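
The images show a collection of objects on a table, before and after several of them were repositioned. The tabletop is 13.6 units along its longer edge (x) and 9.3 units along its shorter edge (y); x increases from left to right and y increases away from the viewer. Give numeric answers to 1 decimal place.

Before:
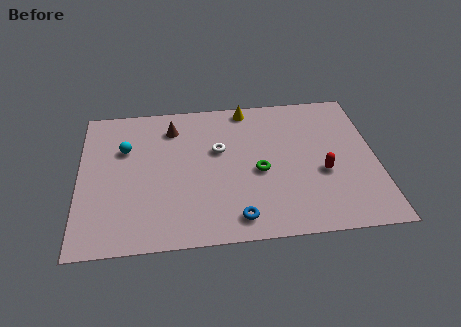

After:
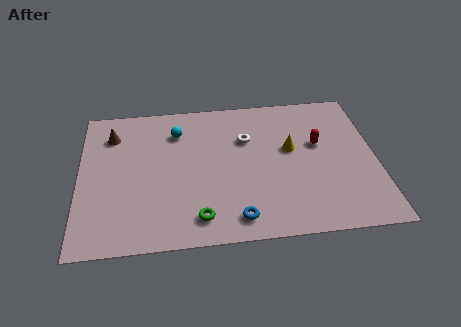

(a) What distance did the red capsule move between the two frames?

1.9

The red capsule was near (11.1, 3.7) before and (11.0, 5.6) after, so it travelled √(0.1² + 1.9²) ≈ 1.9 units.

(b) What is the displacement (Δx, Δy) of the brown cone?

(-2.8, -0.2)

The brown cone started near (4.3, 7.4) and ended near (1.5, 7.2).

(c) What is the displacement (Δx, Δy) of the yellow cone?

(1.9, -3.0)

From the two frames, the yellow cone sits at roughly (7.8, 8.4) before and (9.7, 5.4) after.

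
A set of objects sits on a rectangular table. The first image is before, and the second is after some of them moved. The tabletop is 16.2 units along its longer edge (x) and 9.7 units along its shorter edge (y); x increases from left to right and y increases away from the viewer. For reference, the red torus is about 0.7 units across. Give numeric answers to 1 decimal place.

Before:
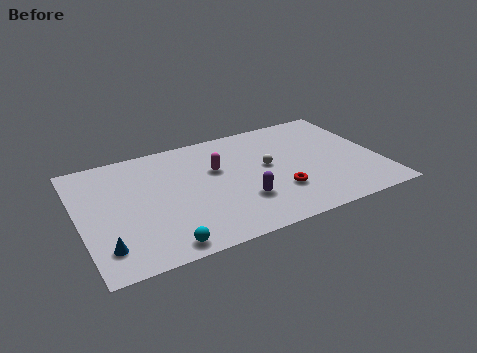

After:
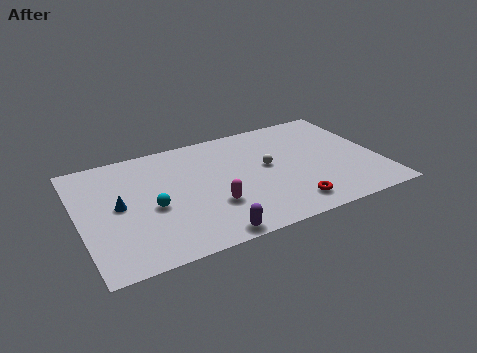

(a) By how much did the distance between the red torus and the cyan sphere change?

+0.8

They were about 6.8 units apart before and 7.6 after — 0.8 units further apart.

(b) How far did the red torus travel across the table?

1.4

The red torus was near (10.5, 2.9) before and (10.9, 1.6) after, so it travelled √(0.4² + 1.3²) ≈ 1.4 units.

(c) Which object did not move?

the white sphere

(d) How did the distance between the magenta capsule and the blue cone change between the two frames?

-2.4

The distance was about 7.6 in the first image and 5.2 in the second, so they moved 2.4 units closer together.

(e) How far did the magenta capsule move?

3.1

The magenta capsule moved from about (7.5, 6.1) to (6.9, 3.1), a distance of √(0.6² + 3.0²) ≈ 3.1.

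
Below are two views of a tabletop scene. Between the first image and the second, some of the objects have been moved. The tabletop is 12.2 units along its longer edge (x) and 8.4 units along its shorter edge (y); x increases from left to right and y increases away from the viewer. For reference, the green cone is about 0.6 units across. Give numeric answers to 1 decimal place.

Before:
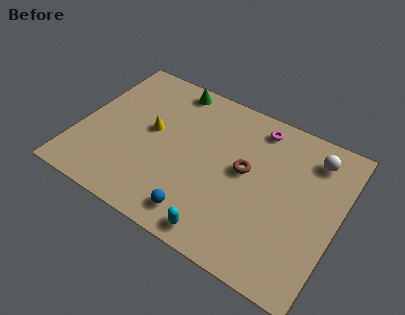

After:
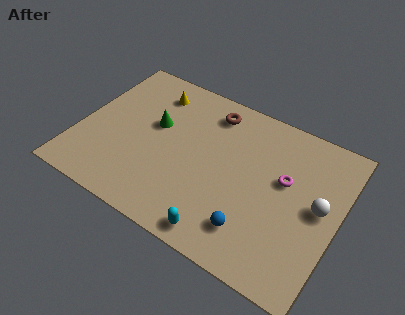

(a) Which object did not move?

the cyan capsule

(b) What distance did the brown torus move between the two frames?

3.1

The brown torus moved from about (7.8, 4.6) to (5.8, 7.0), a distance of √(2.0² + 2.4²) ≈ 3.1.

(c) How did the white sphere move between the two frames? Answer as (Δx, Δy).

(0.6, -2.4)

From the two frames, the white sphere sits at roughly (10.7, 6.8) before and (11.3, 4.4) after.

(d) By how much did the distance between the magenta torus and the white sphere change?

-0.9

They were about 2.7 units apart before and 1.8 after — 0.9 units closer together.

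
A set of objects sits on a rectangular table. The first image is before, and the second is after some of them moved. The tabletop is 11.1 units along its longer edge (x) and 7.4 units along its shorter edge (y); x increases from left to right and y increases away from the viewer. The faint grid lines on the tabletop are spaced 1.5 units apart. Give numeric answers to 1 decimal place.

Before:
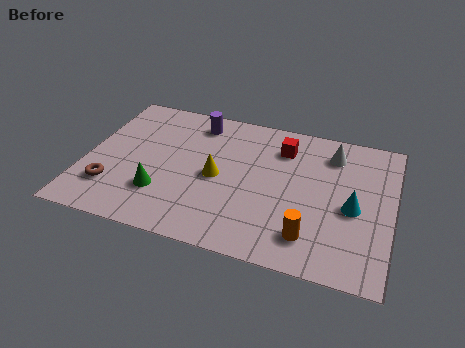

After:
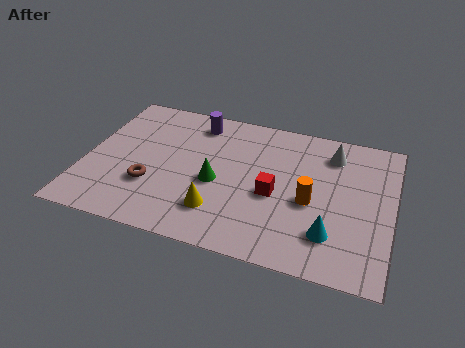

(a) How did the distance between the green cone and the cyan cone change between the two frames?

-2.5

They were about 6.9 units apart before and 4.4 after — 2.5 units closer together.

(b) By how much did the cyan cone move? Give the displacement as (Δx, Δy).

(-0.7, -1.5)

The cyan cone was at about (9.7, 3.3) and moved to about (9.0, 1.8).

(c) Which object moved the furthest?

the red cube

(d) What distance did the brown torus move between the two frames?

1.5

The brown torus was near (1.1, 1.9) before and (2.5, 2.4) after, so it travelled √(1.4² + 0.5²) ≈ 1.5 units.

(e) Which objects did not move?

the white cone and the purple cylinder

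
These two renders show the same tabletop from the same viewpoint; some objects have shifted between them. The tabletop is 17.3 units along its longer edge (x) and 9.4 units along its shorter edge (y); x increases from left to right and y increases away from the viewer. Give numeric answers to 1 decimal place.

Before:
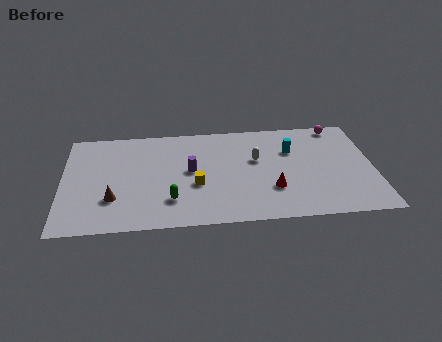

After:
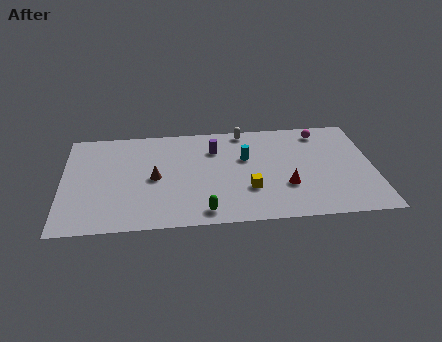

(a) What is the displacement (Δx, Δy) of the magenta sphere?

(-1.0, -0.5)

The magenta sphere was at about (15.5, 8.5) and moved to about (14.5, 8.0).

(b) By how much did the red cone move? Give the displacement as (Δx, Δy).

(0.8, 0.2)

The red cone started near (11.6, 2.9) and ended near (12.4, 3.1).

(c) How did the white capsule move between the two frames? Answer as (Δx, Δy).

(-0.6, 2.8)

From the two frames, the white capsule sits at roughly (10.8, 5.7) before and (10.2, 8.5) after.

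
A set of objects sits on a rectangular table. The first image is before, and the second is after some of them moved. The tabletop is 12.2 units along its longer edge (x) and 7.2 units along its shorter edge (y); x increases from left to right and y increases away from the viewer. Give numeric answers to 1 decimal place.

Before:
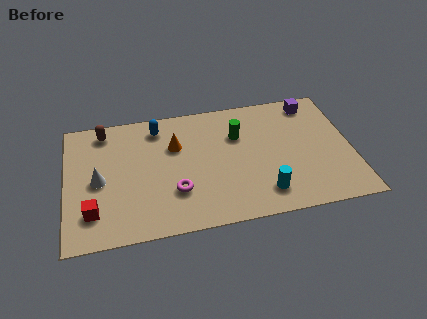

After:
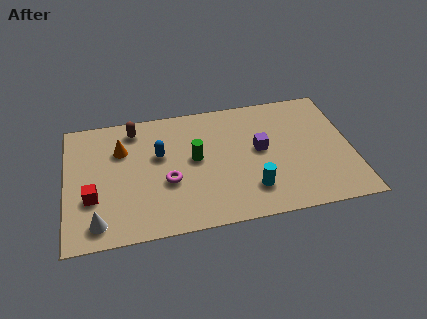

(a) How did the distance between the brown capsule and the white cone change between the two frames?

+2.5

Before: roughly 2.8 units apart; after: 5.3. That's 2.5 units further apart.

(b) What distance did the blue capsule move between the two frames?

1.6

The blue capsule moved from about (4.0, 6.0) to (4.0, 4.4), a distance of √(0.0² + 1.6²) ≈ 1.6.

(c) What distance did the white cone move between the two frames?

2.3

The white cone moved from about (1.4, 3.4) to (1.3, 1.1), a distance of √(0.1² + 2.3²) ≈ 2.3.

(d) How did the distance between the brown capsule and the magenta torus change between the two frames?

-1.4

They were about 4.9 units apart before and 3.5 after — 1.4 units closer together.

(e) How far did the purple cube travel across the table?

3.3

The purple cube moved from about (10.7, 6.2) to (8.3, 3.9), a distance of √(2.4² + 2.3²) ≈ 3.3.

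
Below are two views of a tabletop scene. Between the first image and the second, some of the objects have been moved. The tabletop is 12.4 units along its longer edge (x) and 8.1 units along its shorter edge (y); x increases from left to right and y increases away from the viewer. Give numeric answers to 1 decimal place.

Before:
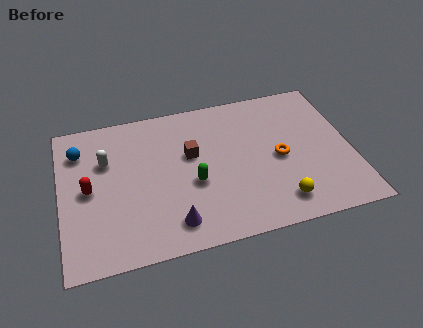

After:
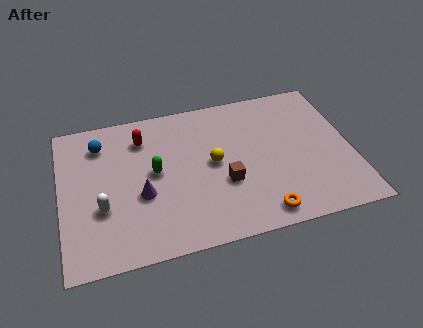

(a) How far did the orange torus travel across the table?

3.0

The orange torus was near (9.3, 3.8) before and (8.3, 1.0) after, so it travelled √(1.0² + 2.8²) ≈ 3.0 units.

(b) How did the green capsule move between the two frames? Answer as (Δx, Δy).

(-1.6, 1.0)

The green capsule started near (5.6, 3.3) and ended near (4.0, 4.3).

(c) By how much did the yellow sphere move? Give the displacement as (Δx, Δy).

(-2.6, 2.8)

The yellow sphere started near (9.1, 1.4) and ended near (6.5, 4.2).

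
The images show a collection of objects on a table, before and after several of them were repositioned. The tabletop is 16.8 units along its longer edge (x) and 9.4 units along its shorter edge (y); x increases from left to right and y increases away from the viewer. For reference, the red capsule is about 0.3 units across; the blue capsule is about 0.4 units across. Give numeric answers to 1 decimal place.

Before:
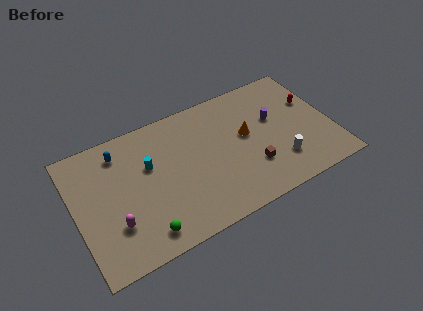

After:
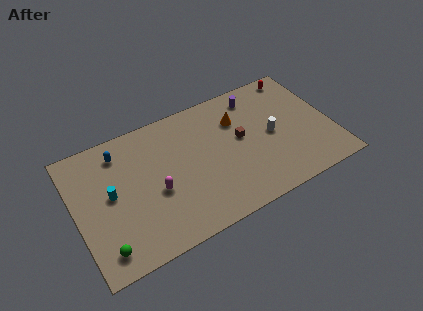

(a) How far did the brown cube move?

2.4

The brown cube moved from about (11.3, 2.8) to (10.9, 5.2), a distance of √(0.4² + 2.4²) ≈ 2.4.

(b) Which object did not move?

the blue capsule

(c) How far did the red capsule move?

2.5

The red capsule was near (15.8, 6.0) before and (15.2, 8.4) after, so it travelled √(0.6² + 2.4²) ≈ 2.5 units.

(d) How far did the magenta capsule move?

3.0

The magenta capsule moved from about (2.3, 2.8) to (5.1, 3.9), a distance of √(2.8² + 1.1²) ≈ 3.0.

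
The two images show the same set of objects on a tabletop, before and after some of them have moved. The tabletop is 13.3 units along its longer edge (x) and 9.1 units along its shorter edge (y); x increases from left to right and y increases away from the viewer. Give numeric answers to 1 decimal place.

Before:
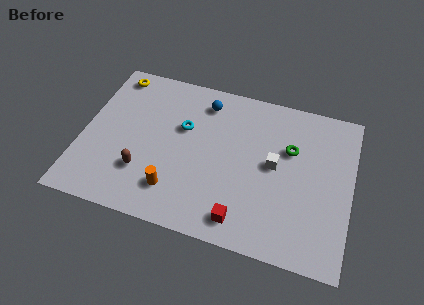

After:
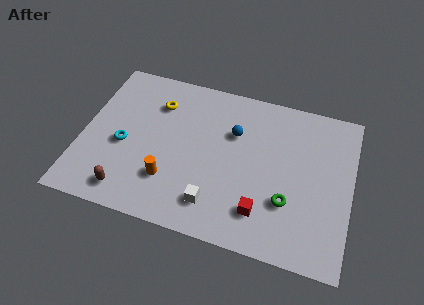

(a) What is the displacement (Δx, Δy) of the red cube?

(0.9, 0.7)

From the two frames, the red cube sits at roughly (8.2, 1.3) before and (9.1, 2.0) after.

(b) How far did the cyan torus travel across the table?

3.3

From (4.9, 5.7) to (2.1, 3.9), the cyan torus covered √(2.8² + 1.8²) ≈ 3.3 units.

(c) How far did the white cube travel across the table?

4.0

From (9.5, 4.8) to (6.8, 1.8), the white cube covered √(2.7² + 3.0²) ≈ 4.0 units.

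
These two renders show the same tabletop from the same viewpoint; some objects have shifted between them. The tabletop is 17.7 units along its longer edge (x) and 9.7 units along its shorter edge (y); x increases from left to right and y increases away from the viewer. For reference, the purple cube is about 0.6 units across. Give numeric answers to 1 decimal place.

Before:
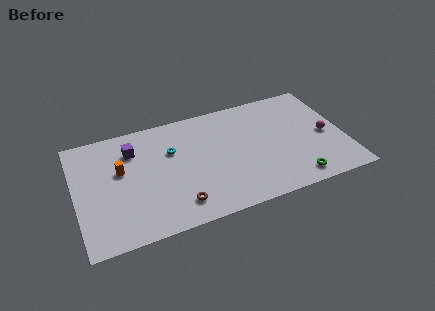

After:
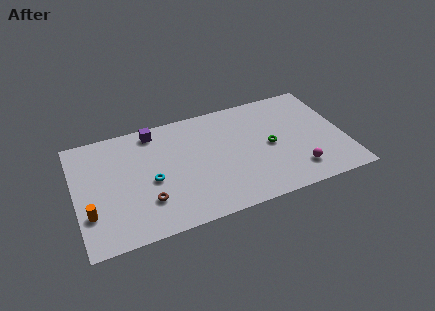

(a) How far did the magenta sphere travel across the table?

3.3

The magenta sphere was near (16.5, 4.5) before and (14.3, 2.0) after, so it travelled √(2.2² + 2.5²) ≈ 3.3 units.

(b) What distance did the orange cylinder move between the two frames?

3.6

The orange cylinder moved from about (3.0, 5.8) to (0.8, 2.9), a distance of √(2.2² + 2.9²) ≈ 3.6.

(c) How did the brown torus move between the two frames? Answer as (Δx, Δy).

(-1.9, 0.9)

The brown torus was at about (6.4, 1.8) and moved to about (4.5, 2.7).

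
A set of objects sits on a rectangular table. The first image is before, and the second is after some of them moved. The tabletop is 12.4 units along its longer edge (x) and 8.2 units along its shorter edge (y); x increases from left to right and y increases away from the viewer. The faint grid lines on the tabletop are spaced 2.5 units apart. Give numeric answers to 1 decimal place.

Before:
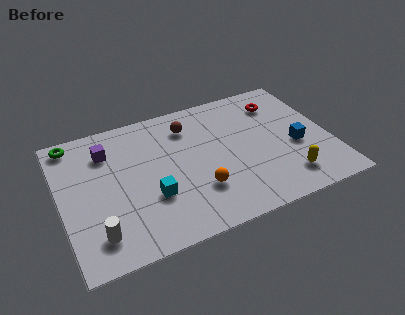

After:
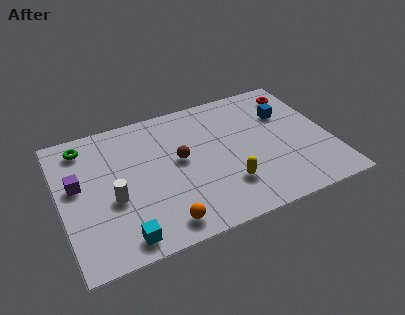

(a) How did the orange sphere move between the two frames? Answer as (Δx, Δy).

(-1.8, -1.3)

The orange sphere was at about (6.1, 2.4) and moved to about (4.3, 1.1).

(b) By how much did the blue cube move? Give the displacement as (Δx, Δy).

(-0.2, 2.2)

The blue cube started near (10.8, 3.4) and ended near (10.6, 5.6).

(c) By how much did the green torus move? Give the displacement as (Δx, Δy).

(0.5, -0.4)

From the two frames, the green torus sits at roughly (0.8, 7.3) before and (1.3, 6.9) after.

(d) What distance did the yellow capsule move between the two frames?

2.8

The yellow capsule moved from about (10.1, 1.6) to (7.4, 2.2), a distance of √(2.7² + 0.6²) ≈ 2.8.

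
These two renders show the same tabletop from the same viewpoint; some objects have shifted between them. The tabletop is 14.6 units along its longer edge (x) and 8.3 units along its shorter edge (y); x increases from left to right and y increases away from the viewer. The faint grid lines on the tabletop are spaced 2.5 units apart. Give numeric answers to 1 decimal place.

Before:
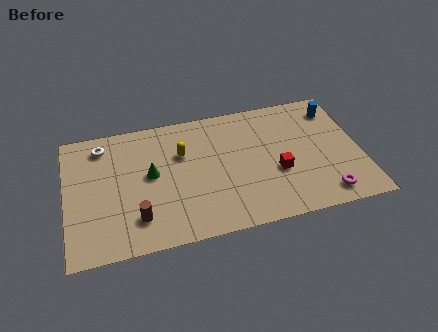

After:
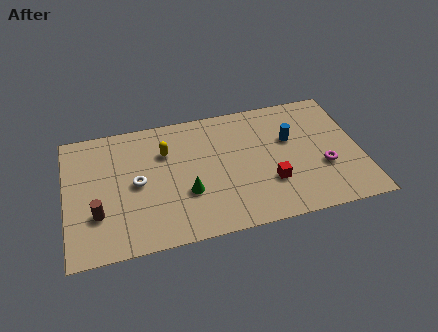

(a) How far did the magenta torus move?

1.8

The magenta torus moved from about (12.6, 1.2) to (12.7, 3.0), a distance of √(0.1² + 1.8²) ≈ 1.8.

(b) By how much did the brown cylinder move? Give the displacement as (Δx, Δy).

(-1.9, 0.7)

The brown cylinder was at about (3.4, 1.9) and moved to about (1.5, 2.6).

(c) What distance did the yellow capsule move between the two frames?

0.9

The yellow capsule moved from about (5.8, 5.5) to (5.0, 5.8), a distance of √(0.8² + 0.3²) ≈ 0.9.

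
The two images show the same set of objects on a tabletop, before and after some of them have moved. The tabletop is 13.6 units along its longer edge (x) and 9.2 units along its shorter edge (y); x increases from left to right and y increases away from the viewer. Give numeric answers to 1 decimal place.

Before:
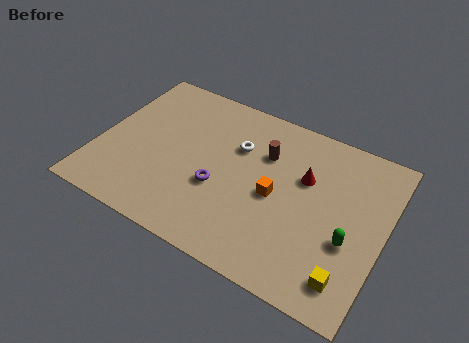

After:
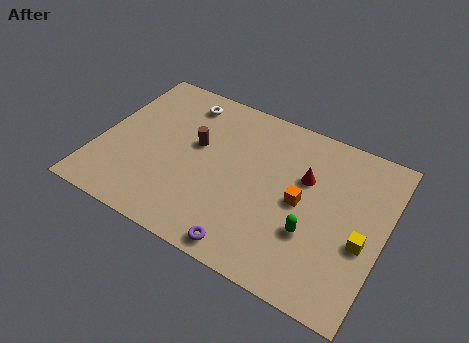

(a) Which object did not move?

the red cone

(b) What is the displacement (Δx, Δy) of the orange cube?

(1.2, 0.2)

The orange cube started near (8.5, 4.3) and ended near (9.7, 4.5).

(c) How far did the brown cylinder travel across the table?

3.4

The brown cylinder moved from about (7.7, 6.4) to (4.5, 5.4), a distance of √(3.2² + 1.0²) ≈ 3.4.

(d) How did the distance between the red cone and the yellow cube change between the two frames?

-1.3

The distance was about 5.0 in the first image and 3.7 in the second, so they moved 1.3 units closer together.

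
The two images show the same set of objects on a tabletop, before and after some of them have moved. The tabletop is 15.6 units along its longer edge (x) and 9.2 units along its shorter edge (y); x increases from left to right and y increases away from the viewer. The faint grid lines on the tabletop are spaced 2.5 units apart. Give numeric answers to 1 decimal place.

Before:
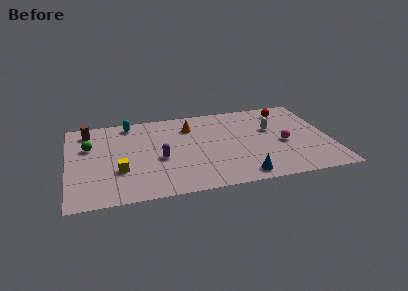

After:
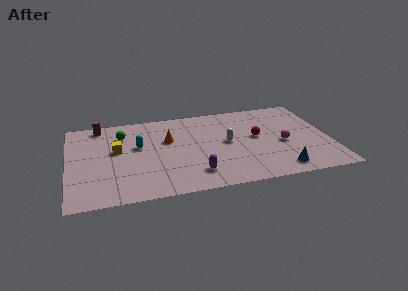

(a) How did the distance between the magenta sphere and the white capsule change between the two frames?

+1.6

The distance was about 1.8 in the first image and 3.4 in the second, so they moved 1.6 units further apart.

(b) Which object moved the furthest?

the red sphere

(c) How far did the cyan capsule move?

2.6

The cyan capsule moved from about (3.8, 8.1) to (4.2, 5.5), a distance of √(0.4² + 2.6²) ≈ 2.6.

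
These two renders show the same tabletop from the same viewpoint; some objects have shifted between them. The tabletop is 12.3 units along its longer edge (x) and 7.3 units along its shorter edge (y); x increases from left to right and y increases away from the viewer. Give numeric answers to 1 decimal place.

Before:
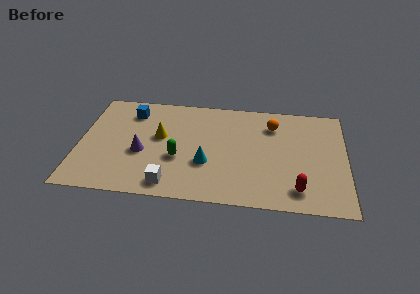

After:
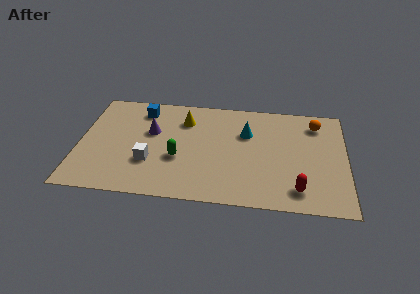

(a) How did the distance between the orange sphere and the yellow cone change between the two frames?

+0.7

They were about 5.4 units apart before and 6.1 after — 0.7 units further apart.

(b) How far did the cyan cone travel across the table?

2.9

From (5.9, 2.6) to (7.7, 4.9), the cyan cone covered √(1.8² + 2.3²) ≈ 2.9 units.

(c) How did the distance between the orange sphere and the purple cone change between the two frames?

+1.2

The distance was about 6.5 in the first image and 7.7 in the second, so they moved 1.2 units further apart.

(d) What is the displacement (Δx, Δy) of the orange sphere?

(2.0, 0.3)

From the two frames, the orange sphere sits at roughly (8.9, 5.6) before and (10.9, 5.9) after.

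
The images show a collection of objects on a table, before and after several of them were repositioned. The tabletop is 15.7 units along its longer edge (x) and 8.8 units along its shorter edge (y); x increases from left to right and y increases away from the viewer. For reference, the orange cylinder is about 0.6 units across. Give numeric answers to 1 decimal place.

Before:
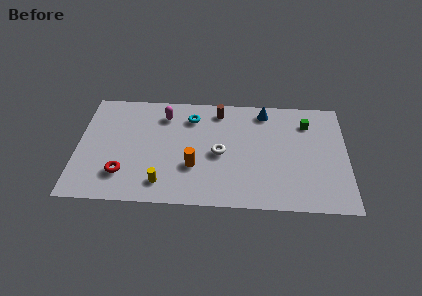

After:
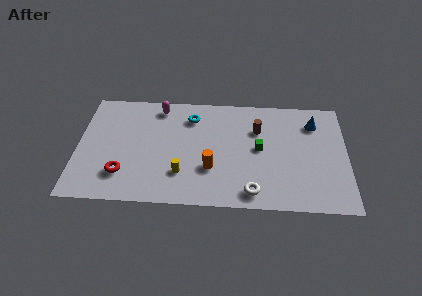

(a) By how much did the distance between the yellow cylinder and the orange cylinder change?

-0.5

The distance was about 2.3 in the first image and 1.8 in the second, so they moved 0.5 units closer together.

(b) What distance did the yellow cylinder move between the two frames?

1.4

From (5.0, 1.6) to (6.1, 2.4), the yellow cylinder covered √(1.1² + 0.8²) ≈ 1.4 units.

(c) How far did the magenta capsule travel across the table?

0.7

From (5.0, 7.0) to (4.7, 7.6), the magenta capsule covered √(0.3² + 0.6²) ≈ 0.7 units.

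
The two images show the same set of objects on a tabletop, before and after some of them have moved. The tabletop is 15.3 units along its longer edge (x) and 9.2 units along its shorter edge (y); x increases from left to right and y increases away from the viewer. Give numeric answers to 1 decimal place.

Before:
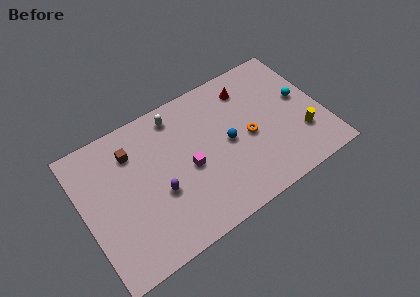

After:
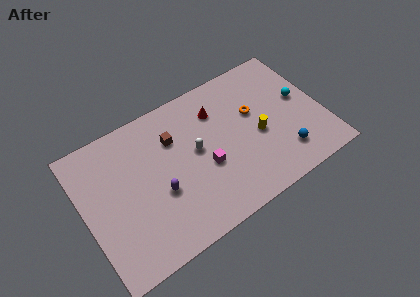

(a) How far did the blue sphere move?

4.1

The blue sphere was near (9.2, 4.5) before and (12.4, 2.0) after, so it travelled √(3.2² + 2.5²) ≈ 4.1 units.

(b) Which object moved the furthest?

the blue sphere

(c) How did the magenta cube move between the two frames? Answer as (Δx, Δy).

(1.0, -0.5)

The magenta cube started near (6.6, 4.2) and ended near (7.6, 3.7).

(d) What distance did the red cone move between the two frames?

2.2

The red cone moved from about (11.0, 7.4) to (8.9, 6.9), a distance of √(2.1² + 0.5²) ≈ 2.2.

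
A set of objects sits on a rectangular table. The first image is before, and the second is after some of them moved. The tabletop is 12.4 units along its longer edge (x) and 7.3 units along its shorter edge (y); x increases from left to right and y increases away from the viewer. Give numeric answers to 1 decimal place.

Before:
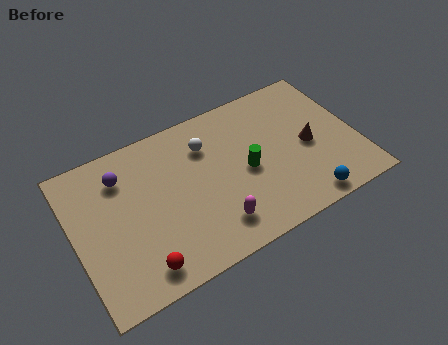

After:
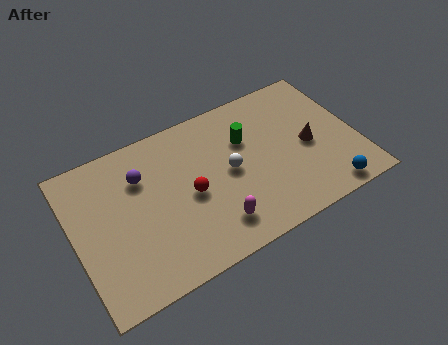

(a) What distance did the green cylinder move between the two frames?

1.5

The green cylinder moved from about (7.5, 3.4) to (7.7, 4.9), a distance of √(0.2² + 1.5²) ≈ 1.5.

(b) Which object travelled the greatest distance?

the red sphere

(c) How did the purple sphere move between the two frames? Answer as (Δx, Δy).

(0.8, -0.4)

From the two frames, the purple sphere sits at roughly (2.3, 5.6) before and (3.1, 5.2) after.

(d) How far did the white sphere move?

1.9

The white sphere was near (6.0, 5.4) before and (6.8, 3.7) after, so it travelled √(0.8² + 1.7²) ≈ 1.9 units.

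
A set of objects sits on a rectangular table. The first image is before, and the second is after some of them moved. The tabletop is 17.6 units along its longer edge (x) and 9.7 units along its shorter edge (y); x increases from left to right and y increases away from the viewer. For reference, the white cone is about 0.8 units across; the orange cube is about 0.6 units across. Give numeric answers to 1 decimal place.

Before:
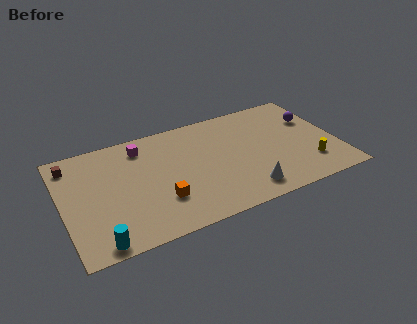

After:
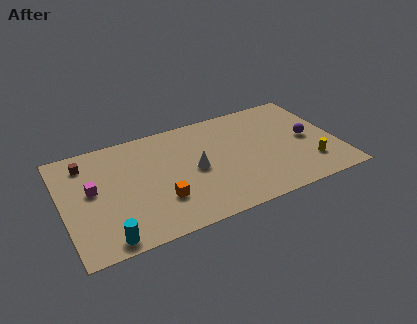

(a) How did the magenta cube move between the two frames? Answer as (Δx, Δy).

(-3.4, -2.6)

The magenta cube was at about (5.3, 8.0) and moved to about (1.9, 5.4).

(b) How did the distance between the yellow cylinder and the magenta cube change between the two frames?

+2.3

The distance was about 11.7 in the first image and 14.0 in the second, so they moved 2.3 units further apart.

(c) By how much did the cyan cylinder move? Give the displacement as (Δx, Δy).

(0.5, 0.1)

From the two frames, the cyan cylinder sits at roughly (1.9, 0.9) before and (2.4, 1.0) after.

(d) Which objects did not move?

the yellow cylinder and the orange cube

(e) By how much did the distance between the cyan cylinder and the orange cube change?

-0.5

They were about 4.6 units apart before and 4.1 after — 0.5 units closer together.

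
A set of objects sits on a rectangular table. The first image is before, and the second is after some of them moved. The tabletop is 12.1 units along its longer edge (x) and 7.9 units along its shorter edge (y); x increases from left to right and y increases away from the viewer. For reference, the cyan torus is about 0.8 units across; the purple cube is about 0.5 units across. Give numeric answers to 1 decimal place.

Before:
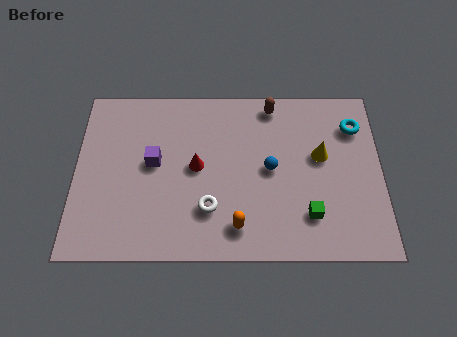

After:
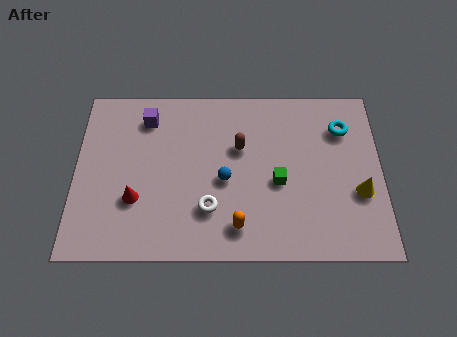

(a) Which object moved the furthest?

the red cone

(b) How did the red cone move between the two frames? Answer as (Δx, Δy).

(-2.4, -1.5)

The red cone was at about (4.8, 4.1) and moved to about (2.4, 2.6).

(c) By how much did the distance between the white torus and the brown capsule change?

-2.4

Before: roughly 5.4 units apart; after: 3.0. That's 2.4 units closer together.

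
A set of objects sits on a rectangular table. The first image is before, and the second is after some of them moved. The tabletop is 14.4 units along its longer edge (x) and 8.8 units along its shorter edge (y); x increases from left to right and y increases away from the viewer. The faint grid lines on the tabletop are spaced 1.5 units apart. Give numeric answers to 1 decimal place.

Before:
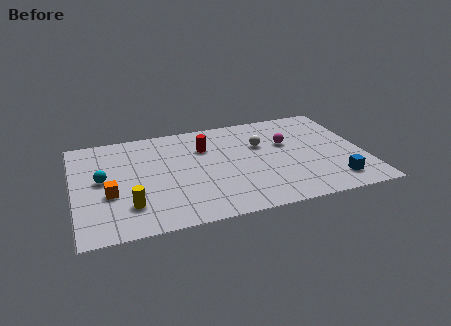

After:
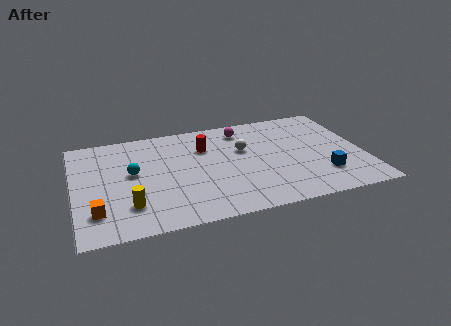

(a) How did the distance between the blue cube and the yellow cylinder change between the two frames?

-0.5

Before: roughly 10.1 units apart; after: 9.6. That's 0.5 units closer together.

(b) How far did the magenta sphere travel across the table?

2.8

From (10.7, 5.5) to (8.6, 7.3), the magenta sphere covered √(2.1² + 1.8²) ≈ 2.8 units.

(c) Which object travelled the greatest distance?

the magenta sphere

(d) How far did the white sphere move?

0.9

From (9.4, 5.7) to (8.5, 5.5), the white sphere covered √(0.9² + 0.2²) ≈ 0.9 units.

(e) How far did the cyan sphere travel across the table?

1.5

The cyan sphere moved from about (1.4, 4.7) to (2.9, 4.9), a distance of √(1.5² + 0.2²) ≈ 1.5.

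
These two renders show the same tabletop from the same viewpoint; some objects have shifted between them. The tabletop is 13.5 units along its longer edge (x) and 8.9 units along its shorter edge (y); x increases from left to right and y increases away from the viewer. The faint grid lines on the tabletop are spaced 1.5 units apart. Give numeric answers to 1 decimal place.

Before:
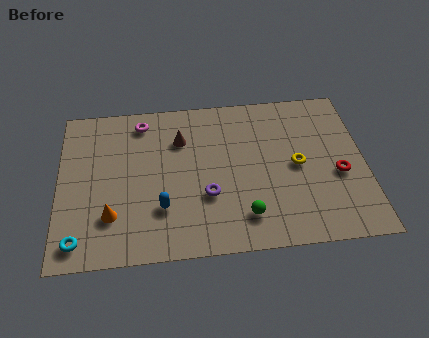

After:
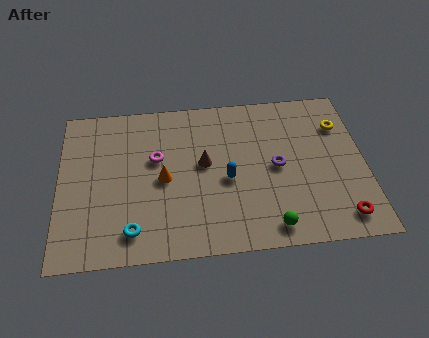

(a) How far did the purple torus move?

3.4

The purple torus moved from about (6.5, 3.1) to (9.6, 4.4), a distance of √(3.1² + 1.3²) ≈ 3.4.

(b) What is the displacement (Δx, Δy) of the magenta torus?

(0.6, -2.2)

The magenta torus was at about (3.7, 7.6) and moved to about (4.3, 5.4).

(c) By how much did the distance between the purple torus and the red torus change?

-1.7

Before: roughly 5.8 units apart; after: 4.1. That's 1.7 units closer together.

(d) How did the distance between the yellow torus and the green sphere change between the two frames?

+2.8

Before: roughly 3.5 units apart; after: 6.3. That's 2.8 units further apart.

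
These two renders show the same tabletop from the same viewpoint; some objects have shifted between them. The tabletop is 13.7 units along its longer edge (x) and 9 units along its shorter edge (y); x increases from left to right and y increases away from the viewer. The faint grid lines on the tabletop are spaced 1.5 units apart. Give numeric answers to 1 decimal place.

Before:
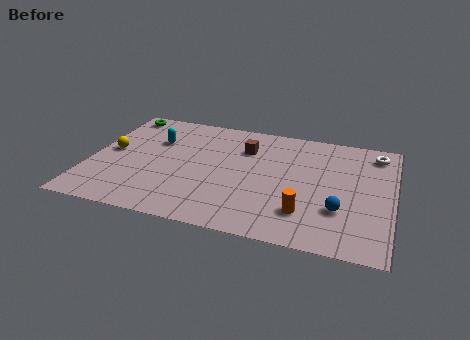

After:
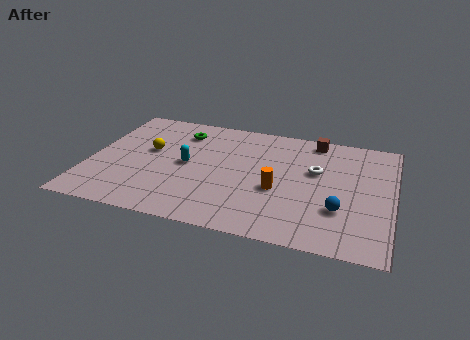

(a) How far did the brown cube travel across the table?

3.4

The brown cube moved from about (6.9, 6.5) to (10.0, 8.0), a distance of √(3.1² + 1.5²) ≈ 3.4.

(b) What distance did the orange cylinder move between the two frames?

1.9

The orange cylinder moved from about (9.9, 2.2) to (8.6, 3.6), a distance of √(1.3² + 1.4²) ≈ 1.9.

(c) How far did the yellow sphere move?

1.8

From (0.9, 4.7) to (2.6, 5.2), the yellow sphere covered √(1.7² + 0.5²) ≈ 1.8 units.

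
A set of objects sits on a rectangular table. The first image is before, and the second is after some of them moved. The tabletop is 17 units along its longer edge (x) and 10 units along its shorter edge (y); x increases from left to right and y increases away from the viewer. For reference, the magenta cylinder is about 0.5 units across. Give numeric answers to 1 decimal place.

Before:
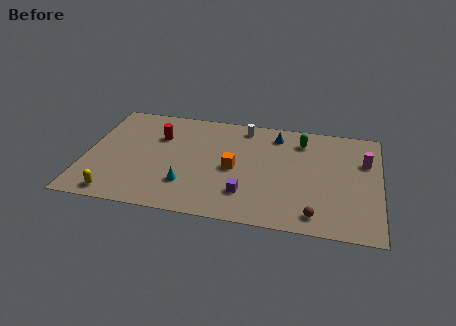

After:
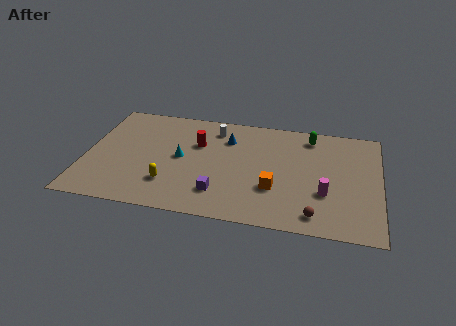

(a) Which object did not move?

the brown sphere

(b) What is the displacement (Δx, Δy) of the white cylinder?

(-1.7, -0.5)

The white cylinder was at about (9.0, 8.7) and moved to about (7.3, 8.2).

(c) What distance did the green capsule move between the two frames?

0.7

The green capsule was near (12.4, 8.0) before and (12.9, 8.5) after, so it travelled √(0.5² + 0.5²) ≈ 0.7 units.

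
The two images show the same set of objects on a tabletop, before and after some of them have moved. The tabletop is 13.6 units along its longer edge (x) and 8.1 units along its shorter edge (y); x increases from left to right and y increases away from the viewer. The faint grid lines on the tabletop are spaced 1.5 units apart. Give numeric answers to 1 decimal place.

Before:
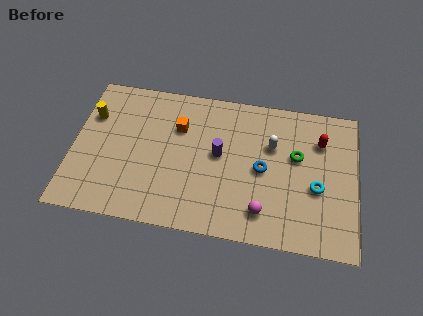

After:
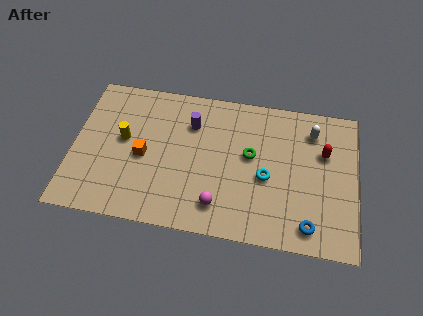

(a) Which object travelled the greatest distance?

the blue torus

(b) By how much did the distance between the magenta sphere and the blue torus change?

+2.0

The distance was about 2.3 in the first image and 4.3 in the second, so they moved 2.0 units further apart.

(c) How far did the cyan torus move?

2.4

From (11.7, 3.3) to (9.3, 3.5), the cyan torus covered √(2.4² + 0.2²) ≈ 2.4 units.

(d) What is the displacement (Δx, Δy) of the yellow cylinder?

(1.6, -1.1)

From the two frames, the yellow cylinder sits at roughly (0.8, 5.6) before and (2.4, 4.5) after.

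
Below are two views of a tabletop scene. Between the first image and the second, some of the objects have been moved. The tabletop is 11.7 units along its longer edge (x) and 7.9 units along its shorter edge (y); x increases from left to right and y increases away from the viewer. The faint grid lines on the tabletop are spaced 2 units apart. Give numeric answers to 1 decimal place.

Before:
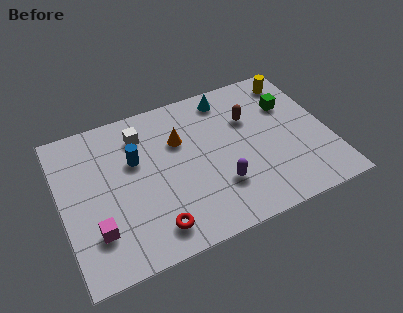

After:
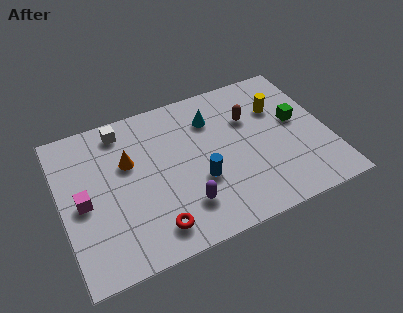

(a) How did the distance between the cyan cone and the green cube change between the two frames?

+0.9

They were about 3.0 units apart before and 3.9 after — 0.9 units further apart.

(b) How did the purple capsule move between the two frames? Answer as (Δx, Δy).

(-1.6, -0.4)

From the two frames, the purple capsule sits at roughly (6.7, 2.3) before and (5.1, 1.9) after.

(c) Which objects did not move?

the red torus and the brown capsule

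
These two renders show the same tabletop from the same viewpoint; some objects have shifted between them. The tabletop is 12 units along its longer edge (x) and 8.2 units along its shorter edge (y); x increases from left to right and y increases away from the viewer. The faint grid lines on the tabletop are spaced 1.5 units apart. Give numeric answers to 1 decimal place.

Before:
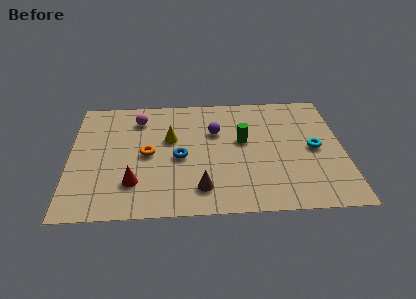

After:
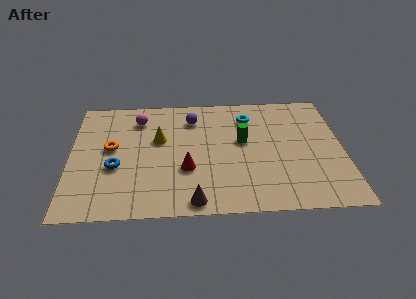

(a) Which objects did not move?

the magenta sphere and the green cylinder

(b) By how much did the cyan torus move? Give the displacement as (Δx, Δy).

(-2.8, 2.4)

From the two frames, the cyan torus sits at roughly (10.7, 4.0) before and (7.9, 6.4) after.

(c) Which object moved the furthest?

the cyan torus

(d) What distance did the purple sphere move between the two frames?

1.4

From (6.4, 5.4) to (5.4, 6.4), the purple sphere covered √(1.0² + 1.0²) ≈ 1.4 units.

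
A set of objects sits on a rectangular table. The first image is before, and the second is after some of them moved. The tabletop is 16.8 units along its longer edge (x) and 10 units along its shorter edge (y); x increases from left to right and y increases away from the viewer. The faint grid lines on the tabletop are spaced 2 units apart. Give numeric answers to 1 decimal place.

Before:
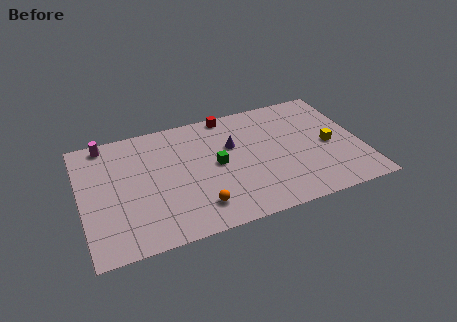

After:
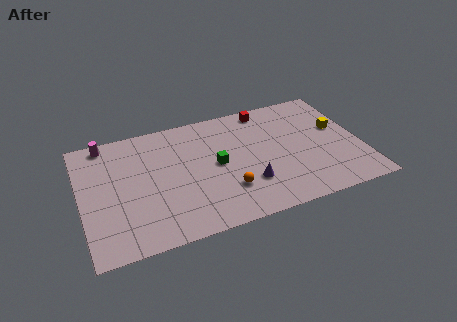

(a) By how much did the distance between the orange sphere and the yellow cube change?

-0.9

Before: roughly 8.6 units apart; after: 7.7. That's 0.9 units closer together.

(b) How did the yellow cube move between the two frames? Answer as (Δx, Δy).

(0.7, 1.3)

From the two frames, the yellow cube sits at roughly (14.9, 4.6) before and (15.6, 5.9) after.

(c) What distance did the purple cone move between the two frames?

3.6

From (9.2, 6.4) to (9.8, 2.9), the purple cone covered √(0.6² + 3.5²) ≈ 3.6 units.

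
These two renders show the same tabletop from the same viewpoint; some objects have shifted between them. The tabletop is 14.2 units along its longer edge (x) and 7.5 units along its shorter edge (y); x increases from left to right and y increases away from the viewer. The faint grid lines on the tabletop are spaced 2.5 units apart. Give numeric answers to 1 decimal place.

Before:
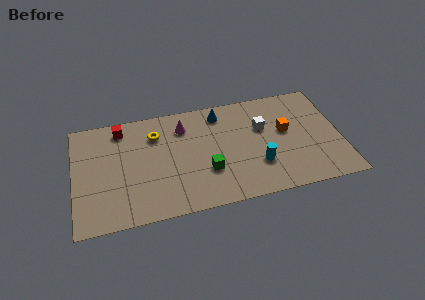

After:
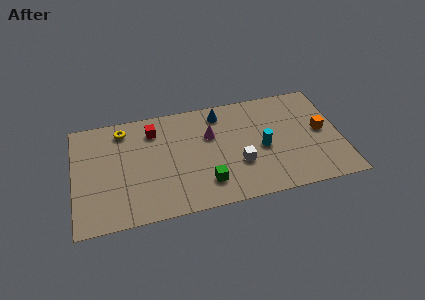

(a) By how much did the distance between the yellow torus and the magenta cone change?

+3.3

Before: roughly 1.5 units apart; after: 4.8. That's 3.3 units further apart.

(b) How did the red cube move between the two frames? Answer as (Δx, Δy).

(1.7, -0.5)

The red cube was at about (2.6, 6.4) and moved to about (4.3, 5.9).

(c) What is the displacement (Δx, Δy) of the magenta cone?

(1.4, -0.9)

The magenta cone was at about (5.9, 5.8) and moved to about (7.3, 4.9).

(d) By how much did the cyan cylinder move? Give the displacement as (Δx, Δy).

(0.3, 1.1)

From the two frames, the cyan cylinder sits at roughly (9.7, 2.3) before and (10.0, 3.4) after.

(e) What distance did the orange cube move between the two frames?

1.9

The orange cube moved from about (11.3, 4.3) to (13.2, 3.9), a distance of √(1.9² + 0.4²) ≈ 1.9.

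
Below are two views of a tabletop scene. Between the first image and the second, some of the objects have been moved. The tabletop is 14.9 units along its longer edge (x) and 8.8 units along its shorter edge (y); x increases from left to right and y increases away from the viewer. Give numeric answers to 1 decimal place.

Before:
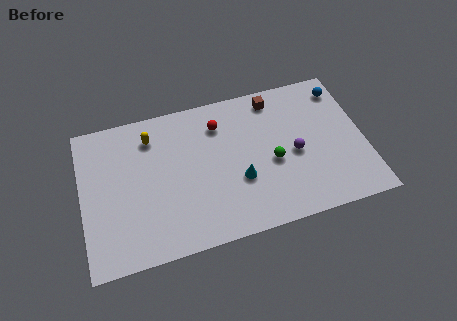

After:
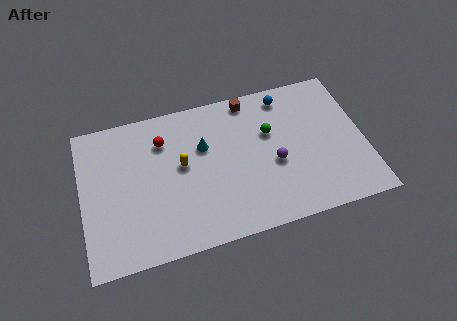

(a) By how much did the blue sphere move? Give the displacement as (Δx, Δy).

(-3.0, 0.3)

From the two frames, the blue sphere sits at roughly (14.0, 7.3) before and (11.0, 7.6) after.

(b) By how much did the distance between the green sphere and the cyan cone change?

+1.6

The distance was about 1.9 in the first image and 3.5 in the second, so they moved 1.6 units further apart.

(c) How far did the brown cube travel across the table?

1.3

The brown cube was near (10.4, 7.6) before and (9.1, 7.9) after, so it travelled √(1.3² + 0.3²) ≈ 1.3 units.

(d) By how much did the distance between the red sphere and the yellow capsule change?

-1.7

The distance was about 3.6 in the first image and 1.9 in the second, so they moved 1.7 units closer together.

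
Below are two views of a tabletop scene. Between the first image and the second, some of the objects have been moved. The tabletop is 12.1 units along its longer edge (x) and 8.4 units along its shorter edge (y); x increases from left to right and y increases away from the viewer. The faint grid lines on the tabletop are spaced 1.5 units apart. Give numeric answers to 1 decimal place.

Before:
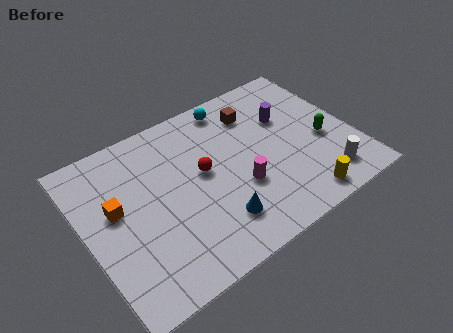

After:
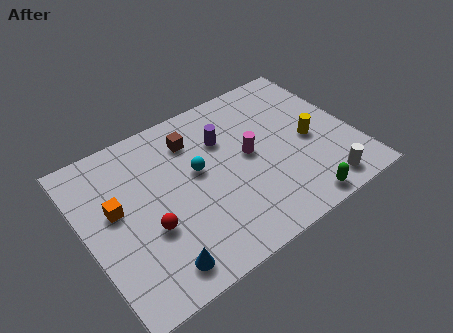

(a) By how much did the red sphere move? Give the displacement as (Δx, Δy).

(-2.7, -1.5)

The red sphere started near (5.3, 4.6) and ended near (2.6, 3.1).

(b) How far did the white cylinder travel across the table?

0.5

From (10.4, 1.5) to (10.1, 1.1), the white cylinder covered √(0.3² + 0.4²) ≈ 0.5 units.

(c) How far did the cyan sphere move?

3.3

The cyan sphere was near (7.2, 7.4) before and (5.1, 4.8) after, so it travelled √(2.1² + 2.6²) ≈ 3.3 units.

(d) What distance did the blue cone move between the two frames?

2.9

The blue cone was near (5.4, 1.9) before and (2.6, 1.2) after, so it travelled √(2.8² + 0.7²) ≈ 2.9 units.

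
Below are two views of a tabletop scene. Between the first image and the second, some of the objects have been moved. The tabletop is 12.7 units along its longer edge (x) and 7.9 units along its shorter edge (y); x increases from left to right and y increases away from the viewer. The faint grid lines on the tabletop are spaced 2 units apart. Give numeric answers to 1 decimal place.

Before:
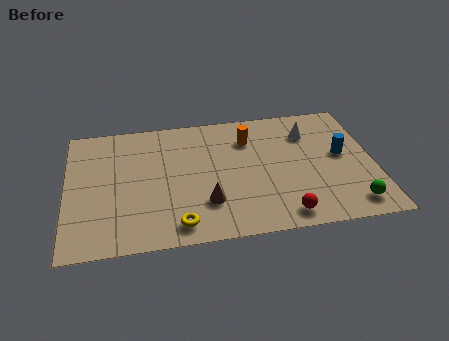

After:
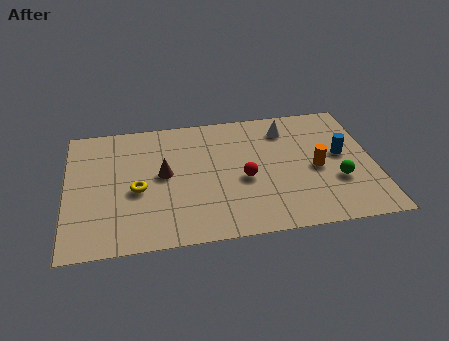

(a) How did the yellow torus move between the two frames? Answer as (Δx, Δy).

(-1.6, 2.3)

The yellow torus was at about (4.5, 1.1) and moved to about (2.9, 3.4).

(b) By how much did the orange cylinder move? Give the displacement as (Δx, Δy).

(2.7, -2.3)

From the two frames, the orange cylinder sits at roughly (7.6, 5.9) before and (10.3, 3.6) after.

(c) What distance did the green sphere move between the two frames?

1.6

The green sphere moved from about (11.6, 1.2) to (11.1, 2.7), a distance of √(0.5² + 1.5²) ≈ 1.6.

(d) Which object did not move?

the blue cylinder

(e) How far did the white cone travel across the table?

1.0

The white cone moved from about (10.1, 5.9) to (9.2, 6.3), a distance of √(0.9² + 0.4²) ≈ 1.0.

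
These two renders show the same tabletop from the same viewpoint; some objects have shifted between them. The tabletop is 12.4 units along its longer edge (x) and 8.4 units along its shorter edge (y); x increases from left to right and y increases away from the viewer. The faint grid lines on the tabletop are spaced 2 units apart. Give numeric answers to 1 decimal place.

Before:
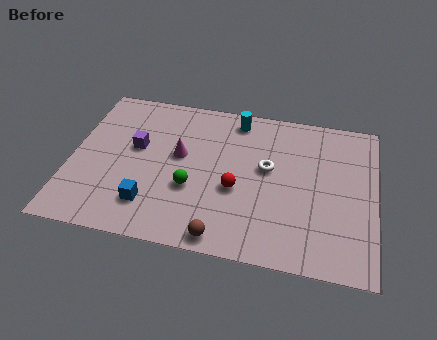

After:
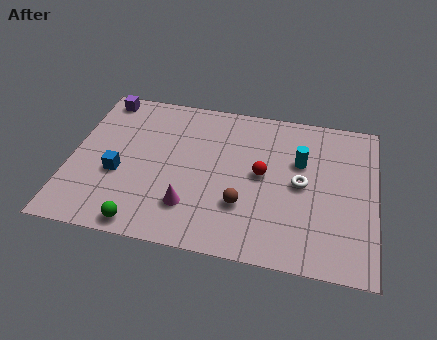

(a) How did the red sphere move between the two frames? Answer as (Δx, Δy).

(1.0, 1.0)

From the two frames, the red sphere sits at roughly (6.8, 3.4) before and (7.8, 4.4) after.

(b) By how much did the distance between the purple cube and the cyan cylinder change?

+3.9

The distance was about 4.7 in the first image and 8.6 in the second, so they moved 3.9 units further apart.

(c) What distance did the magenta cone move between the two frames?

2.8

From (4.4, 4.8) to (5.0, 2.1), the magenta cone covered √(0.6² + 2.7²) ≈ 2.8 units.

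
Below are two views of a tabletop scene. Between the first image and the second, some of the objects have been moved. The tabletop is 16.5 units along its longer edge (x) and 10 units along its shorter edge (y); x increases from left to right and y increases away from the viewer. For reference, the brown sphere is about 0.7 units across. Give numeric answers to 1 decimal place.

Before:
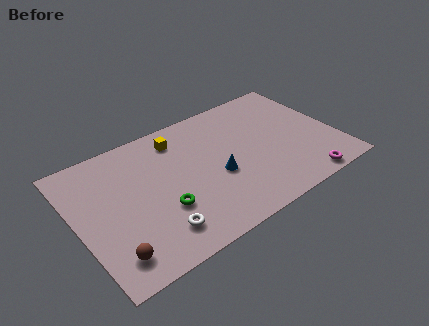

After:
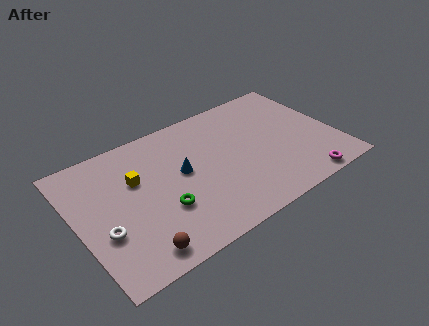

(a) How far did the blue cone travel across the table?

2.4

From (8.7, 4.1) to (6.7, 5.5), the blue cone covered √(2.0² + 1.4²) ≈ 2.4 units.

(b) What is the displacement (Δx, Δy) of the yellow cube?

(-3.0, -1.8)

From the two frames, the yellow cube sits at roughly (6.9, 8.2) before and (3.9, 6.4) after.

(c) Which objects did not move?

the green torus and the magenta torus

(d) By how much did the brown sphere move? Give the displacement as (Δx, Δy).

(1.5, -0.5)

From the two frames, the brown sphere sits at roughly (1.6, 1.8) before and (3.1, 1.3) after.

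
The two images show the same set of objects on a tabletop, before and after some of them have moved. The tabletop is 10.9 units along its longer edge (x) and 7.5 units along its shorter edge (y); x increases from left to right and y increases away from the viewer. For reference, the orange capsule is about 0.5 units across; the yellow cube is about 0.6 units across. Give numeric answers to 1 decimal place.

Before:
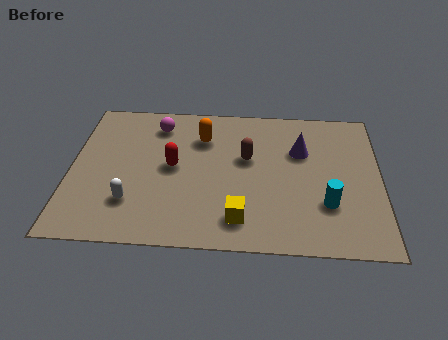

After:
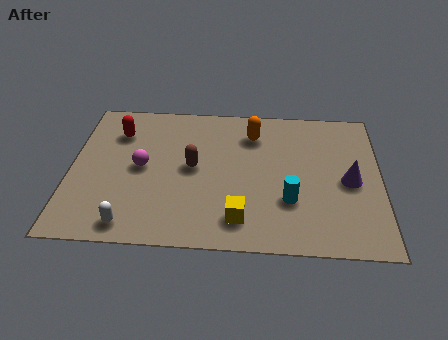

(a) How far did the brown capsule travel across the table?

2.0

The brown capsule moved from about (6.2, 4.5) to (4.3, 3.9), a distance of √(1.9² + 0.6²) ≈ 2.0.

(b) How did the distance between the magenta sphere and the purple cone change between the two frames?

+2.1

The distance was about 5.2 in the first image and 7.3 in the second, so they moved 2.1 units further apart.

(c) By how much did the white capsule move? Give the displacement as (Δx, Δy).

(0.0, -1.1)

The white capsule was at about (2.2, 2.0) and moved to about (2.2, 0.9).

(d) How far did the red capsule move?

2.6

The red capsule moved from about (3.6, 3.9) to (1.6, 5.6), a distance of √(2.0² + 1.7²) ≈ 2.6.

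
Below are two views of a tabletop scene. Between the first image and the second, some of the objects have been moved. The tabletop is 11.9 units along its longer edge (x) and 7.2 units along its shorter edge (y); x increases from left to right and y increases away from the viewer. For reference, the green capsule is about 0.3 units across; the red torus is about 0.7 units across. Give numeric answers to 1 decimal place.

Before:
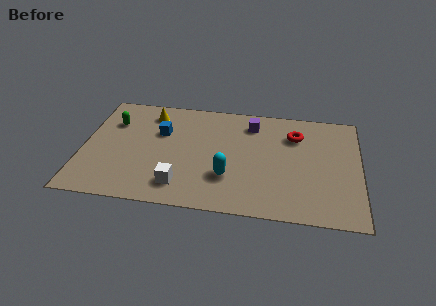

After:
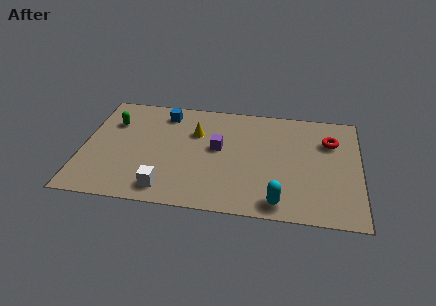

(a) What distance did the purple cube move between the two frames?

2.3

The purple cube moved from about (7.2, 5.8) to (5.8, 4.0), a distance of √(1.4² + 1.8²) ≈ 2.3.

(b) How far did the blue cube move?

1.3

The blue cube moved from about (3.3, 4.7) to (3.4, 6.0), a distance of √(0.1² + 1.3²) ≈ 1.3.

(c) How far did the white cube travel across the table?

0.7

The white cube moved from about (4.3, 1.4) to (3.7, 1.1), a distance of √(0.6² + 0.3²) ≈ 0.7.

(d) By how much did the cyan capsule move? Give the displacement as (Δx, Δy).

(2.2, -1.3)

The cyan capsule was at about (6.3, 2.2) and moved to about (8.5, 0.9).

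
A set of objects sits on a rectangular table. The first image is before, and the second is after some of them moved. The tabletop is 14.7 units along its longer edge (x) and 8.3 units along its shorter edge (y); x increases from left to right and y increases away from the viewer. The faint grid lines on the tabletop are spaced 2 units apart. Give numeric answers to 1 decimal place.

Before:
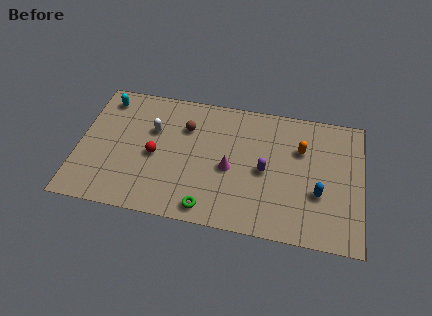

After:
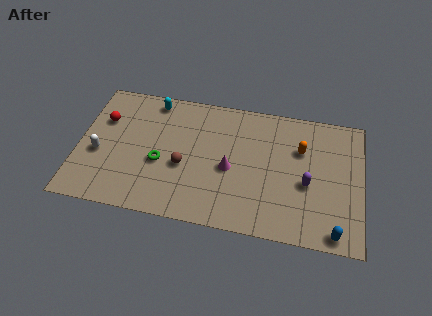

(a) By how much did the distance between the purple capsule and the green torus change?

+3.6

Before: roughly 4.0 units apart; after: 7.6. That's 3.6 units further apart.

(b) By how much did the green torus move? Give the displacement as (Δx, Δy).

(-2.6, 2.4)

From the two frames, the green torus sits at roughly (6.9, 1.0) before and (4.3, 3.4) after.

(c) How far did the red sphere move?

3.3

The red sphere moved from about (4.0, 3.8) to (1.2, 5.6), a distance of √(2.8² + 1.8²) ≈ 3.3.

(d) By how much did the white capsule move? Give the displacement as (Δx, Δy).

(-2.7, -2.0)

The white capsule started near (3.8, 5.4) and ended near (1.1, 3.4).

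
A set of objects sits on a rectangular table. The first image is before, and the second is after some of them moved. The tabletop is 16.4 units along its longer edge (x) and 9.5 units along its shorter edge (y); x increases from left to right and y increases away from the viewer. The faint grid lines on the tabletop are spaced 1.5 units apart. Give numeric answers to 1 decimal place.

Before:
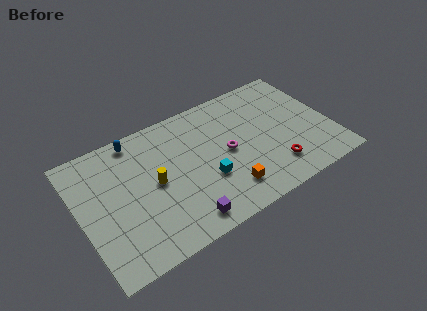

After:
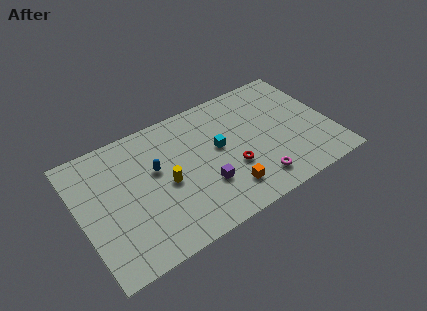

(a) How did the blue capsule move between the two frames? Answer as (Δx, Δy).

(0.9, -2.8)

From the two frames, the blue capsule sits at roughly (4.1, 8.5) before and (5.0, 5.7) after.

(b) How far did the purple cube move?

2.4

From (6.1, 1.3) to (7.8, 3.0), the purple cube covered √(1.7² + 1.7²) ≈ 2.4 units.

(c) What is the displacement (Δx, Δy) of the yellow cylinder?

(0.7, -0.4)

The yellow cylinder was at about (4.8, 4.8) and moved to about (5.5, 4.4).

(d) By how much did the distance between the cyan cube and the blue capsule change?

-2.3

They were about 6.4 units apart before and 4.1 after — 2.3 units closer together.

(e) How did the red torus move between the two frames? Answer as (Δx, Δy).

(-2.6, 1.3)

From the two frames, the red torus sits at roughly (12.3, 2.1) before and (9.7, 3.4) after.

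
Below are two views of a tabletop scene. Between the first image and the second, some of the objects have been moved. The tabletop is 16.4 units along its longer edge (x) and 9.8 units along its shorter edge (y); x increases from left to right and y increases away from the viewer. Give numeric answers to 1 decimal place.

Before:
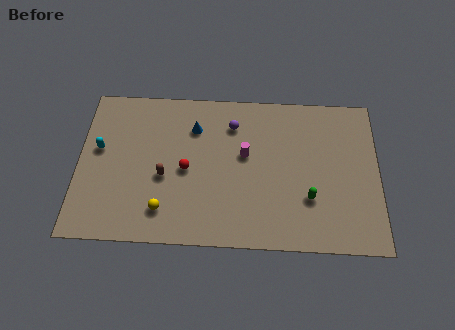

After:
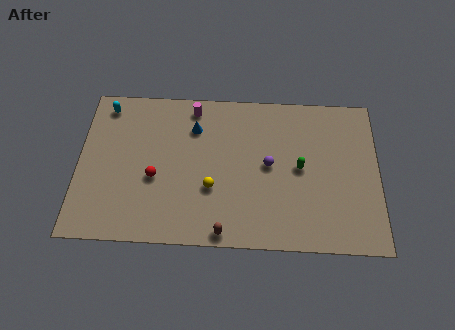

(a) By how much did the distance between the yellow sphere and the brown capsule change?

+0.7

They were about 2.1 units apart before and 2.8 after — 0.7 units further apart.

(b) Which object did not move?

the blue cone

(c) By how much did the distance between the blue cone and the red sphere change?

+1.2

The distance was about 2.7 in the first image and 3.9 in the second, so they moved 1.2 units further apart.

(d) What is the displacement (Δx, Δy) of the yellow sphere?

(2.6, 1.5)

The yellow sphere started near (4.7, 2.0) and ended near (7.3, 3.5).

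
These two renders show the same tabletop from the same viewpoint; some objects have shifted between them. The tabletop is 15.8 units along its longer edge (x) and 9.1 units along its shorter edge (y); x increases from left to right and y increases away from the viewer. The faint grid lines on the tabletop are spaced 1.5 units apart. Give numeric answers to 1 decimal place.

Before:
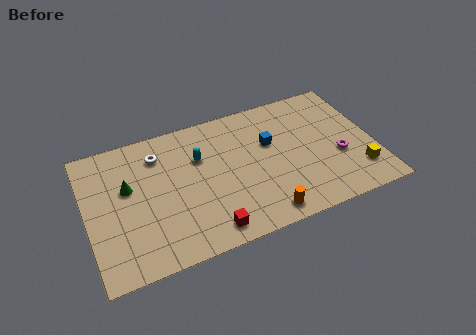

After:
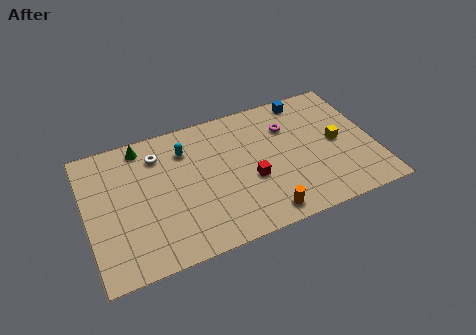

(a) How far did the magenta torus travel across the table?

3.9

The magenta torus was near (13.8, 3.5) before and (11.3, 6.5) after, so it travelled √(2.5² + 3.0²) ≈ 3.9 units.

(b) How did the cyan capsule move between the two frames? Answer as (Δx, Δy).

(-0.7, 0.8)

The cyan capsule was at about (6.3, 6.1) and moved to about (5.6, 6.9).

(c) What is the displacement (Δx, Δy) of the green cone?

(1.0, 2.5)

The green cone started near (2.3, 5.5) and ended near (3.3, 8.0).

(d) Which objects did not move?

the orange cylinder and the white torus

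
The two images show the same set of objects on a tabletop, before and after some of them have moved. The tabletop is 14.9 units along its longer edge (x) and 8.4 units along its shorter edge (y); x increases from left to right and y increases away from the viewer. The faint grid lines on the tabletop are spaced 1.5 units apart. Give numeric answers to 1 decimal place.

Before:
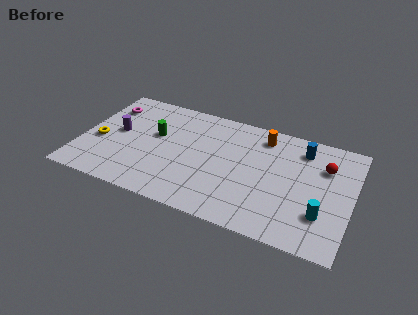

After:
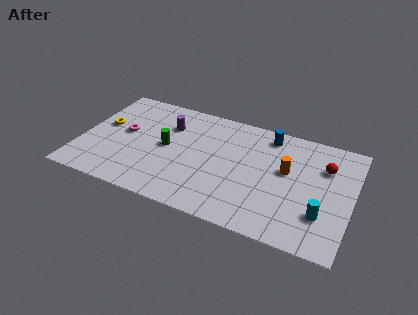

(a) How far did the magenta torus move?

2.2

From (1.1, 6.4) to (2.3, 4.6), the magenta torus covered √(1.2² + 1.8²) ≈ 2.2 units.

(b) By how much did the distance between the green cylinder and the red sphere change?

-0.6

They were about 9.3 units apart before and 8.7 after — 0.6 units closer together.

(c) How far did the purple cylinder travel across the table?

3.1

The purple cylinder moved from about (1.9, 4.5) to (4.6, 6.0), a distance of √(2.7² + 1.5²) ≈ 3.1.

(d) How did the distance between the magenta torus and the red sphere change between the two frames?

-1.1

The distance was about 12.2 in the first image and 11.1 in the second, so they moved 1.1 units closer together.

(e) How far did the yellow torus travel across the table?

1.3

The yellow torus moved from about (1.0, 3.5) to (1.1, 4.8), a distance of √(0.1² + 1.3²) ≈ 1.3.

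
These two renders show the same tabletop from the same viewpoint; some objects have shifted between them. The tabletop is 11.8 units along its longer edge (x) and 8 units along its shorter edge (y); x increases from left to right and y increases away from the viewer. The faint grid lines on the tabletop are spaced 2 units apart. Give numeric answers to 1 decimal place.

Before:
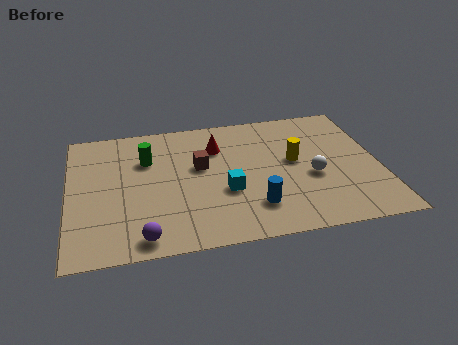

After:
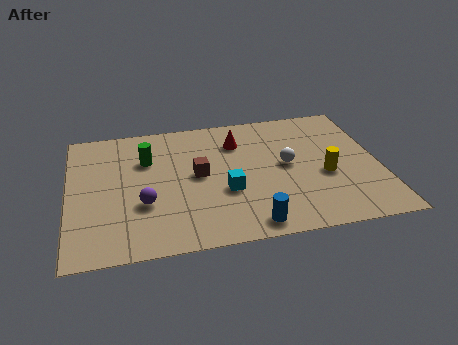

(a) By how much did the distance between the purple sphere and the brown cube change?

-1.9

They were about 4.4 units apart before and 2.5 after — 1.9 units closer together.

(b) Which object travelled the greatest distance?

the purple sphere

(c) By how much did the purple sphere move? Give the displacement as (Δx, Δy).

(0.1, 1.9)

From the two frames, the purple sphere sits at roughly (2.7, 0.9) before and (2.8, 2.8) after.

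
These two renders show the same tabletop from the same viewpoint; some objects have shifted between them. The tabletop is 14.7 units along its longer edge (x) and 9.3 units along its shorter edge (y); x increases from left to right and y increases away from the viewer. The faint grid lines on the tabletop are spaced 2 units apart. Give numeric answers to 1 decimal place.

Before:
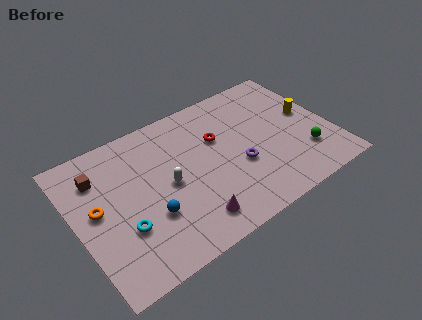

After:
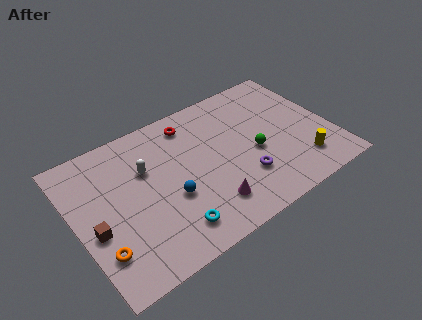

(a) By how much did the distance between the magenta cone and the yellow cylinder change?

-2.9

Before: roughly 8.4 units apart; after: 5.5. That's 2.9 units closer together.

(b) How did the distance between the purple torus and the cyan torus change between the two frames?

-2.3

The distance was about 6.8 in the first image and 4.5 in the second, so they moved 2.3 units closer together.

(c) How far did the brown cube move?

3.3

The brown cube moved from about (1.6, 7.0) to (0.9, 3.8), a distance of √(0.7² + 3.2²) ≈ 3.3.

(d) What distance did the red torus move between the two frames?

2.2

From (8.4, 6.0) to (7.1, 7.8), the red torus covered √(1.3² + 1.8²) ≈ 2.2 units.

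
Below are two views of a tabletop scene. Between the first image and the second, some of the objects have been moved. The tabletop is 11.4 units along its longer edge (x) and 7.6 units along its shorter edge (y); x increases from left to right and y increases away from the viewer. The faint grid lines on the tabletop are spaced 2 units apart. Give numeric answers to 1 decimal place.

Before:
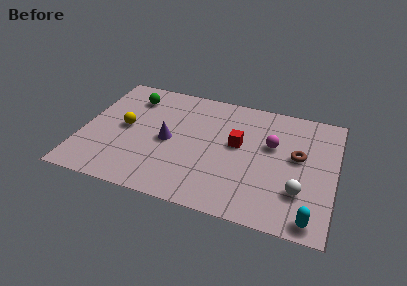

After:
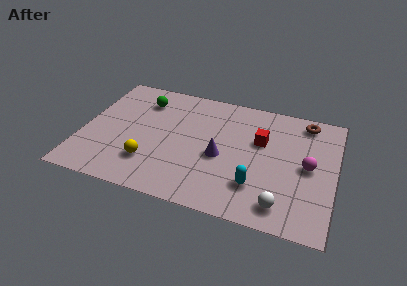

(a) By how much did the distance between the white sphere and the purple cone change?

-2.6

The distance was about 6.2 in the first image and 3.6 in the second, so they moved 2.6 units closer together.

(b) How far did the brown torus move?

2.3

From (9.7, 4.3) to (9.9, 6.6), the brown torus covered √(0.2² + 2.3²) ≈ 2.3 units.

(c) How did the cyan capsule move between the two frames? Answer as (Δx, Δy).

(-2.5, 1.2)

From the two frames, the cyan capsule sits at roughly (10.5, 0.8) before and (8.0, 2.0) after.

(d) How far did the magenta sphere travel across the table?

1.9

From (8.5, 4.7) to (10.2, 3.8), the magenta sphere covered √(1.7² + 0.9²) ≈ 1.9 units.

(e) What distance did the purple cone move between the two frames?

2.4

The purple cone was near (3.9, 3.6) before and (6.3, 3.3) after, so it travelled √(2.4² + 0.3²) ≈ 2.4 units.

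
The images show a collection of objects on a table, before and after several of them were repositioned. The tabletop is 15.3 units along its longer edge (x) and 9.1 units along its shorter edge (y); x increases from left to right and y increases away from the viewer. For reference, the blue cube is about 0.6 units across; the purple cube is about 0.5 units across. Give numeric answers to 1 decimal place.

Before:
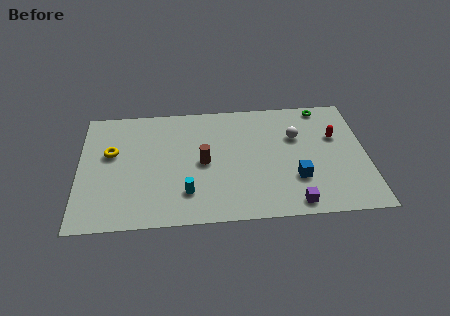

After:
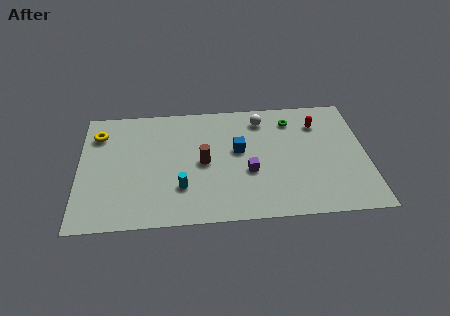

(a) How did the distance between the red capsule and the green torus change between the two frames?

-1.0

They were about 2.5 units apart before and 1.5 after — 1.0 units closer together.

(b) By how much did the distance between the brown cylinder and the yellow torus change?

+1.2

The distance was about 5.0 in the first image and 6.2 in the second, so they moved 1.2 units further apart.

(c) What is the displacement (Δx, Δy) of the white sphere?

(-1.8, 1.5)

The white sphere started near (11.6, 6.0) and ended near (9.8, 7.5).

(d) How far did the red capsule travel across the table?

1.4

From (13.7, 5.8) to (12.8, 6.9), the red capsule covered √(0.9² + 1.1²) ≈ 1.4 units.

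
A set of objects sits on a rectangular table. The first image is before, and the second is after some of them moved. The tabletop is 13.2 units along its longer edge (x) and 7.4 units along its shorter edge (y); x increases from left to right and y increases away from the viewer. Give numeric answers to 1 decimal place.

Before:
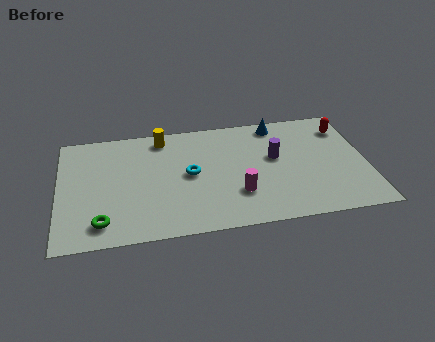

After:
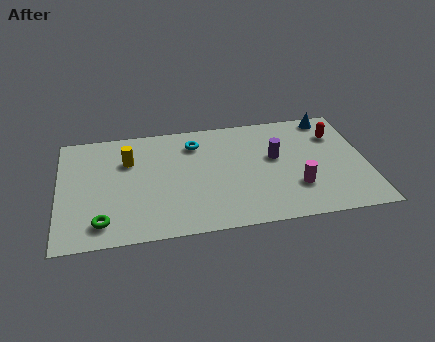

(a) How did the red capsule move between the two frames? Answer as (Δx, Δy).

(-0.4, -0.4)

From the two frames, the red capsule sits at roughly (12.4, 5.8) before and (12.0, 5.4) after.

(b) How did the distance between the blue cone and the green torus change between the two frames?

+2.0

The distance was about 9.3 in the first image and 11.3 in the second, so they moved 2.0 units further apart.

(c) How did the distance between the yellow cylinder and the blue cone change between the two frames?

+3.9

Before: roughly 5.0 units apart; after: 8.9. That's 3.9 units further apart.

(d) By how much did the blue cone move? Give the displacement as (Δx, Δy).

(2.3, 0.1)

The blue cone started near (9.5, 6.5) and ended near (11.8, 6.6).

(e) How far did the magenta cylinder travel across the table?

2.5

The magenta cylinder moved from about (7.6, 2.2) to (10.1, 2.2), a distance of √(2.5² + 0.0²) ≈ 2.5.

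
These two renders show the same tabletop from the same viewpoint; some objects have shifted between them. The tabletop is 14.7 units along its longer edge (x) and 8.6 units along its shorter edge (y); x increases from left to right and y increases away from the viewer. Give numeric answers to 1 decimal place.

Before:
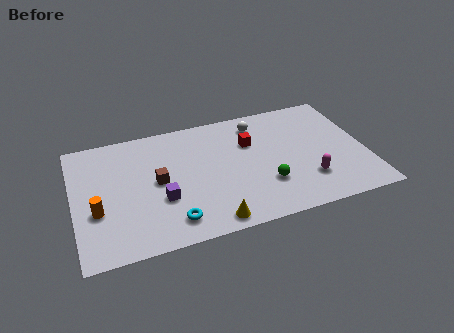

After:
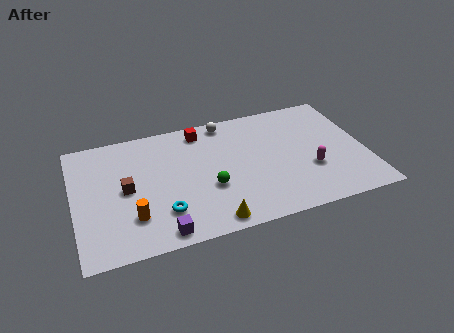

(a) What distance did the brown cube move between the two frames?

1.6

The brown cube was near (4.2, 4.4) before and (2.6, 4.3) after, so it travelled √(1.6² + 0.1²) ≈ 1.6 units.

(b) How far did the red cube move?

2.9

The red cube moved from about (9.0, 5.8) to (6.6, 7.4), a distance of √(2.4² + 1.6²) ≈ 2.9.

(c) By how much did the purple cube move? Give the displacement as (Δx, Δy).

(-0.2, -2.2)

The purple cube was at about (4.3, 3.1) and moved to about (4.1, 0.9).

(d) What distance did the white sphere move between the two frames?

1.7

The white sphere was near (9.5, 7.1) before and (7.9, 7.7) after, so it travelled √(1.6² + 0.6²) ≈ 1.7 units.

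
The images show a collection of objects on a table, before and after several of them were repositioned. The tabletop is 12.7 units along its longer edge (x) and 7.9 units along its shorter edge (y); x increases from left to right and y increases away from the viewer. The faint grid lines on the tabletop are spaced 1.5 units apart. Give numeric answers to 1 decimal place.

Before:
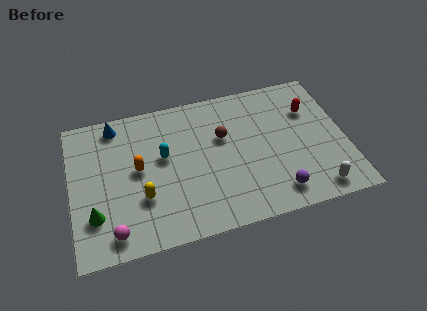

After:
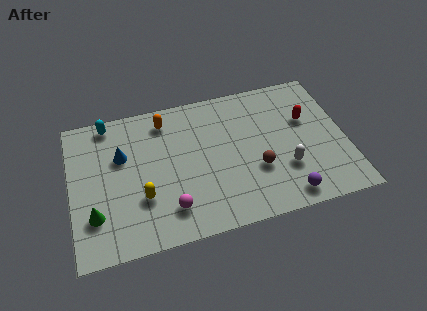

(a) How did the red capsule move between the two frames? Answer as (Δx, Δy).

(-0.2, -0.5)

The red capsule was at about (11.2, 5.5) and moved to about (11.0, 5.0).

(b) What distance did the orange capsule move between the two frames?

2.8

The orange capsule was near (3.1, 4.2) before and (4.5, 6.6) after, so it travelled √(1.4² + 2.4²) ≈ 2.8 units.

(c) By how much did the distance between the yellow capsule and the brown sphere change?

+0.7

The distance was about 4.6 in the first image and 5.3 in the second, so they moved 0.7 units further apart.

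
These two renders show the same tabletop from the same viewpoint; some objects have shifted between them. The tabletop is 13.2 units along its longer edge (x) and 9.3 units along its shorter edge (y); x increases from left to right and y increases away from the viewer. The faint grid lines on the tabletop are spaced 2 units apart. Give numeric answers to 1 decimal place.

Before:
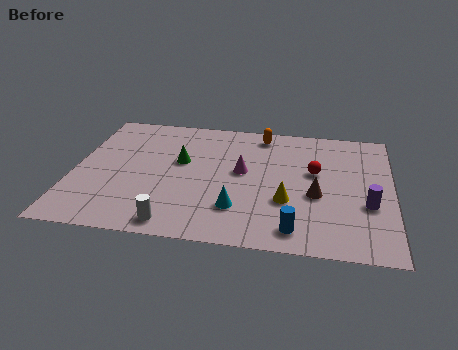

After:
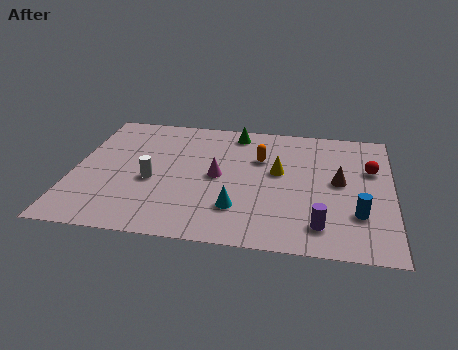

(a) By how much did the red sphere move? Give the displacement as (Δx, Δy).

(2.3, 0.5)

The red sphere started near (10.0, 5.5) and ended near (12.3, 6.0).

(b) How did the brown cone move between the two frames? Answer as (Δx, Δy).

(0.9, 1.1)

The brown cone was at about (10.1, 3.8) and moved to about (11.0, 4.9).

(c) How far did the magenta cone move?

1.1

The magenta cone moved from about (7.0, 5.1) to (6.0, 4.6), a distance of √(1.0² + 0.5²) ≈ 1.1.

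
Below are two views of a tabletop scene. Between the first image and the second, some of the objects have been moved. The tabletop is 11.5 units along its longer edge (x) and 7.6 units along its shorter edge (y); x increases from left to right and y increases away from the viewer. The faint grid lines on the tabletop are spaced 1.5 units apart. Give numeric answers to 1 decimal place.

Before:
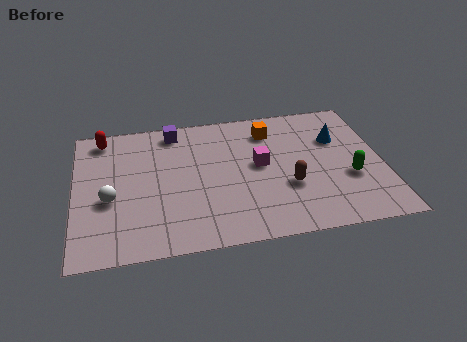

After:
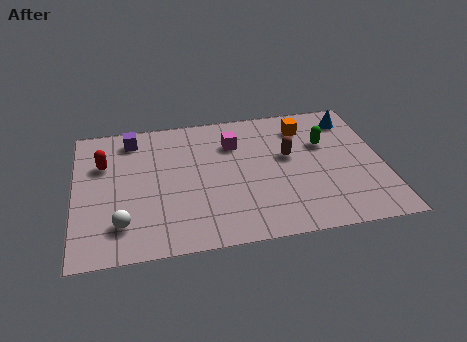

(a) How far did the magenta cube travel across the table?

1.7

The magenta cube moved from about (6.9, 4.1) to (6.0, 5.5), a distance of √(0.9² + 1.4²) ≈ 1.7.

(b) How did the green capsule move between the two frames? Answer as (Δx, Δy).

(-0.8, 2.1)

The green capsule started near (10.2, 2.8) and ended near (9.4, 4.9).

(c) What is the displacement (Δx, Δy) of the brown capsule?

(0.1, 1.7)

The brown capsule was at about (7.9, 2.7) and moved to about (8.0, 4.4).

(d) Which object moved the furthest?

the green capsule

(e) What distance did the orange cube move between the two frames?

1.3

The orange cube moved from about (7.4, 6.0) to (8.7, 6.0), a distance of √(1.3² + 0.0²) ≈ 1.3.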